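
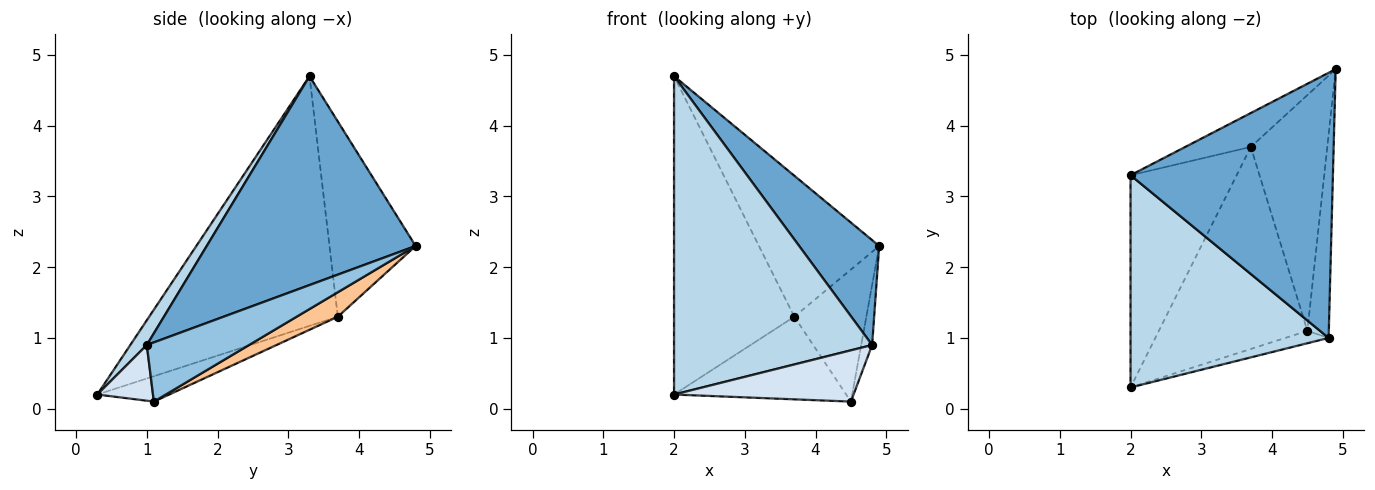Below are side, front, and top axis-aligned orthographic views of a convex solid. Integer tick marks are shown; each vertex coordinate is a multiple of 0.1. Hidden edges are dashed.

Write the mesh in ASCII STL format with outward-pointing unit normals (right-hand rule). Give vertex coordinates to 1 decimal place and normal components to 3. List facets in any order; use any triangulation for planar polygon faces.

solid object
 facet normal 0.692 -0.265 0.671
  outer loop
   vertex 4.8 1.0 0.9
   vertex 4.9 4.8 2.3
   vertex 2.0 3.3 4.7
  endloop
 endfacet
 facet normal 0.936 0.100 -0.338
  outer loop
   vertex 4.8 1.0 0.9
   vertex 4.5 1.1 0.1
   vertex 4.9 4.8 2.3
  endloop
 endfacet
 facet normal 0.069 -0.830 0.553
  outer loop
   vertex 4.8 1.0 0.9
   vertex 2.0 3.3 4.7
   vertex 2.0 0.3 0.2
  endloop
 endfacet
 facet normal 0.289 -0.931 -0.225
  outer loop
   vertex 4.8 1.0 0.9
   vertex 2.0 0.3 0.2
   vertex 4.5 1.1 0.1
  endloop
 endfacet
 facet normal -0.571 0.798 -0.192
  outer loop
   vertex 3.7 3.7 1.3
   vertex 2.0 3.3 4.7
   vertex 4.9 4.8 2.3
  endloop
 endfacet
 facet normal -0.794 0.506 -0.337
  outer loop
   vertex 3.7 3.7 1.3
   vertex 2.0 0.3 0.2
   vertex 2.0 3.3 4.7
  endloop
 endfacet
 facet normal 0.269 0.471 -0.840
  outer loop
   vertex 3.7 3.7 1.3
   vertex 4.9 4.8 2.3
   vertex 4.5 1.1 0.1
  endloop
 endfacet
 facet normal -0.156 0.374 -0.914
  outer loop
   vertex 3.7 3.7 1.3
   vertex 4.5 1.1 0.1
   vertex 2.0 0.3 0.2
  endloop
 endfacet
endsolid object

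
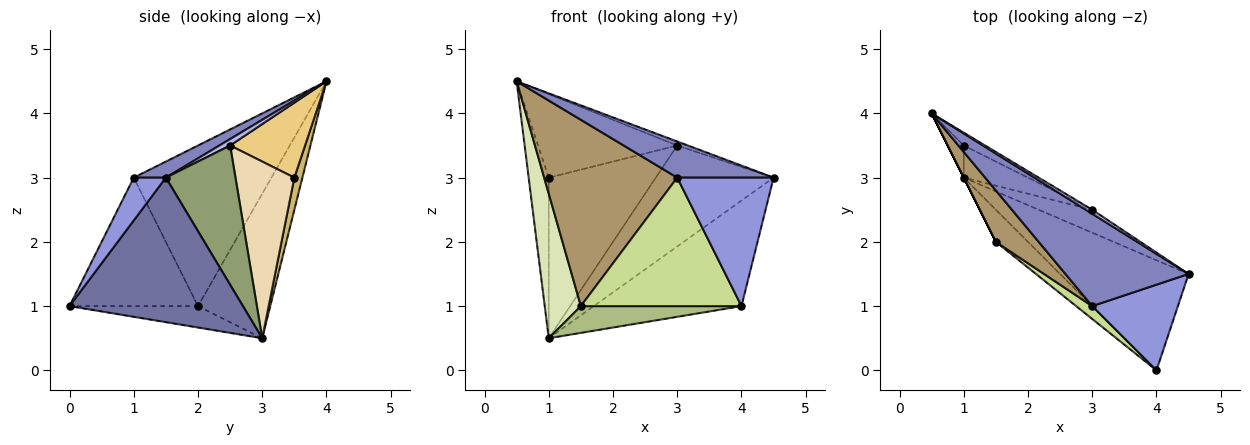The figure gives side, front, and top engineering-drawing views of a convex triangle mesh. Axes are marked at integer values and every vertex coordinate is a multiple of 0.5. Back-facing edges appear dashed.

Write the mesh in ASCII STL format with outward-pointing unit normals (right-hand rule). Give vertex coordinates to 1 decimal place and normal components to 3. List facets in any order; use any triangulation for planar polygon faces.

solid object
 facet normal 0.630 0.537 -0.560
  outer loop
   vertex 1.0 3.0 0.5
   vertex 4.5 1.5 3.0
   vertex 4.0 0.0 1.0
  endloop
 endfacet
 facet normal 0.121 -0.362 0.924
  outer loop
   vertex 3.0 1.0 3.0
   vertex 4.5 1.5 3.0
   vertex 0.5 4.0 4.5
  endloop
 endfacet
 facet normal 0.267 -0.802 0.535
  outer loop
   vertex 3.0 1.0 3.0
   vertex 4.0 0.0 1.0
   vertex 4.5 1.5 3.0
  endloop
 endfacet
 facet normal 0.577 0.577 0.577
  outer loop
   vertex 3.0 2.5 3.5
   vertex 0.5 4.0 4.5
   vertex 4.5 1.5 3.0
  endloop
 endfacet
 facet normal 0.499 0.845 -0.192
  outer loop
   vertex 3.0 2.5 3.5
   vertex 4.5 1.5 3.0
   vertex 1.0 3.0 0.5
  endloop
 endfacet
 facet normal -0.456 -0.570 -0.684
  outer loop
   vertex 1.5 2.0 1.0
   vertex 1.0 3.0 0.5
   vertex 4.0 0.0 1.0
  endloop
 endfacet
 facet normal -0.623 -0.778 0.078
  outer loop
   vertex 1.5 2.0 1.0
   vertex 4.0 0.0 1.0
   vertex 3.0 1.0 3.0
  endloop
 endfacet
 facet normal -0.894 -0.447 0.000
  outer loop
   vertex 1.5 2.0 1.0
   vertex 0.5 4.0 4.5
   vertex 1.0 3.0 0.5
  endloop
 endfacet
 facet normal -0.706 -0.683 0.188
  outer loop
   vertex 1.5 2.0 1.0
   vertex 3.0 1.0 3.0
   vertex 0.5 4.0 4.5
  endloop
 endfacet
 facet normal 0.365 0.913 -0.183
  outer loop
   vertex 1.0 3.5 3.0
   vertex 1.0 3.0 0.5
   vertex 0.5 4.0 4.5
  endloop
 endfacet
 facet normal 0.470 0.873 -0.134
  outer loop
   vertex 1.0 3.5 3.0
   vertex 0.5 4.0 4.5
   vertex 3.0 2.5 3.5
  endloop
 endfacet
 facet normal 0.475 0.863 -0.173
  outer loop
   vertex 1.0 3.5 3.0
   vertex 3.0 2.5 3.5
   vertex 1.0 3.0 0.5
  endloop
 endfacet
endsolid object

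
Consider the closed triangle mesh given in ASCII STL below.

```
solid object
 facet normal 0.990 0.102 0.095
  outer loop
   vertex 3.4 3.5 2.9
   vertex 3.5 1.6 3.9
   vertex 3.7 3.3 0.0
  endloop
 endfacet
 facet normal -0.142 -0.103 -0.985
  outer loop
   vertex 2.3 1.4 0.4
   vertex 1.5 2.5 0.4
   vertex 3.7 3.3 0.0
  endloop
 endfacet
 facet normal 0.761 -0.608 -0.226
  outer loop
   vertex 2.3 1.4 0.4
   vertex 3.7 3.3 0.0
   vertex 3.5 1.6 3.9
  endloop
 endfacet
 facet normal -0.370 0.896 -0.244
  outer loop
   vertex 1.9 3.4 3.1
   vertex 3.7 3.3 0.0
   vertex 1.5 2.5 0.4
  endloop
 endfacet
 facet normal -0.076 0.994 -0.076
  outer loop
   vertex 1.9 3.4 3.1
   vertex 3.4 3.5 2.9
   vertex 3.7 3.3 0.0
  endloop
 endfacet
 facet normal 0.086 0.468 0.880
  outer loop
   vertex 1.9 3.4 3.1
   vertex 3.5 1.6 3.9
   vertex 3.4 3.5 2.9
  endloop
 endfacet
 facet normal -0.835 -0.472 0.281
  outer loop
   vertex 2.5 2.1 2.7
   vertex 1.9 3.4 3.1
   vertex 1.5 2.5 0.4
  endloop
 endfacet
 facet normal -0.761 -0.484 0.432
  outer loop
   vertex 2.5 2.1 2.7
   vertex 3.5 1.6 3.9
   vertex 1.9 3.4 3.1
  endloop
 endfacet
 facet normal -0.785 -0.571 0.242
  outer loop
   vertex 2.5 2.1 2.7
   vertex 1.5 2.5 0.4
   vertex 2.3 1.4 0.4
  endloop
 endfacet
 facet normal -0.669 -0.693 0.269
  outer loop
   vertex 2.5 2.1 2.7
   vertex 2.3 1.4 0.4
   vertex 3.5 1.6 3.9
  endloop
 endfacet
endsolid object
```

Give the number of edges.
15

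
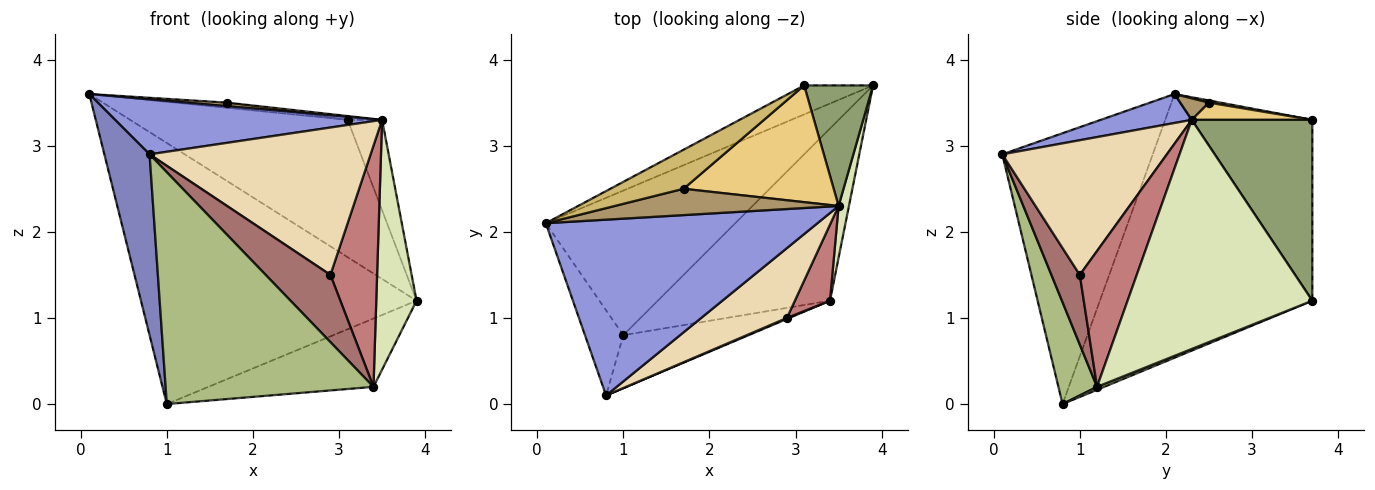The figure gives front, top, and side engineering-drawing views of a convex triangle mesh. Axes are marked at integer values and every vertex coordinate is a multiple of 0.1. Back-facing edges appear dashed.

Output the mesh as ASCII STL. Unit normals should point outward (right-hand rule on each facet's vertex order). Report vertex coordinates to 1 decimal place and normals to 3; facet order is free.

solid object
 facet normal -0.559 0.725 -0.402
  outer loop
   vertex 1.0 0.8 0.0
   vertex 0.1 2.1 3.6
   vertex 3.9 3.7 1.2
  endloop
 endfacet
 facet normal -0.949 -0.285 -0.134
  outer loop
   vertex 1.0 0.8 0.0
   vertex 0.8 0.1 2.9
   vertex 0.1 2.1 3.6
  endloop
 endfacet
 facet normal 0.101 -0.297 0.950
  outer loop
   vertex 3.5 2.3 3.3
   vertex 0.1 2.1 3.6
   vertex 0.8 0.1 2.9
  endloop
 endfacet
 facet normal -0.477 0.860 -0.182
  outer loop
   vertex 3.1 3.7 3.3
   vertex 3.9 3.7 1.2
   vertex 0.1 2.1 3.6
  endloop
 endfacet
 facet normal 0.903 0.258 0.344
  outer loop
   vertex 3.1 3.7 3.3
   vertex 3.5 2.3 3.3
   vertex 3.9 3.7 1.2
  endloop
 endfacet
 facet normal 0.178 -0.959 -0.219
  outer loop
   vertex 3.4 1.2 0.2
   vertex 0.8 0.1 2.9
   vertex 1.0 0.8 0.0
  endloop
 endfacet
 facet normal 0.016 0.369 -0.929
  outer loop
   vertex 3.4 1.2 0.2
   vertex 1.0 0.8 0.0
   vertex 3.9 3.7 1.2
  endloop
 endfacet
 facet normal 0.976 -0.213 0.044
  outer loop
   vertex 3.4 1.2 0.2
   vertex 3.9 3.7 1.2
   vertex 3.5 2.3 3.3
  endloop
 endfacet
 facet normal 0.095 -0.133 0.987
  outer loop
   vertex 1.7 2.5 3.5
   vertex 0.1 2.1 3.6
   vertex 3.5 2.3 3.3
  endloop
 endfacet
 facet normal 0.029 0.131 0.991
  outer loop
   vertex 1.7 2.5 3.5
   vertex 3.1 3.7 3.3
   vertex 0.1 2.1 3.6
  endloop
 endfacet
 facet normal 0.114 0.033 0.993
  outer loop
   vertex 1.7 2.5 3.5
   vertex 3.5 2.3 3.3
   vertex 3.1 3.7 3.3
  endloop
 endfacet
 facet normal 0.558 -0.750 0.355
  outer loop
   vertex 2.9 1.0 1.5
   vertex 3.5 2.3 3.3
   vertex 0.8 0.1 2.9
  endloop
 endfacet
 facet normal 0.401 -0.916 0.014
  outer loop
   vertex 2.9 1.0 1.5
   vertex 0.8 0.1 2.9
   vertex 3.4 1.2 0.2
  endloop
 endfacet
 facet normal 0.758 -0.622 0.196
  outer loop
   vertex 2.9 1.0 1.5
   vertex 3.4 1.2 0.2
   vertex 3.5 2.3 3.3
  endloop
 endfacet
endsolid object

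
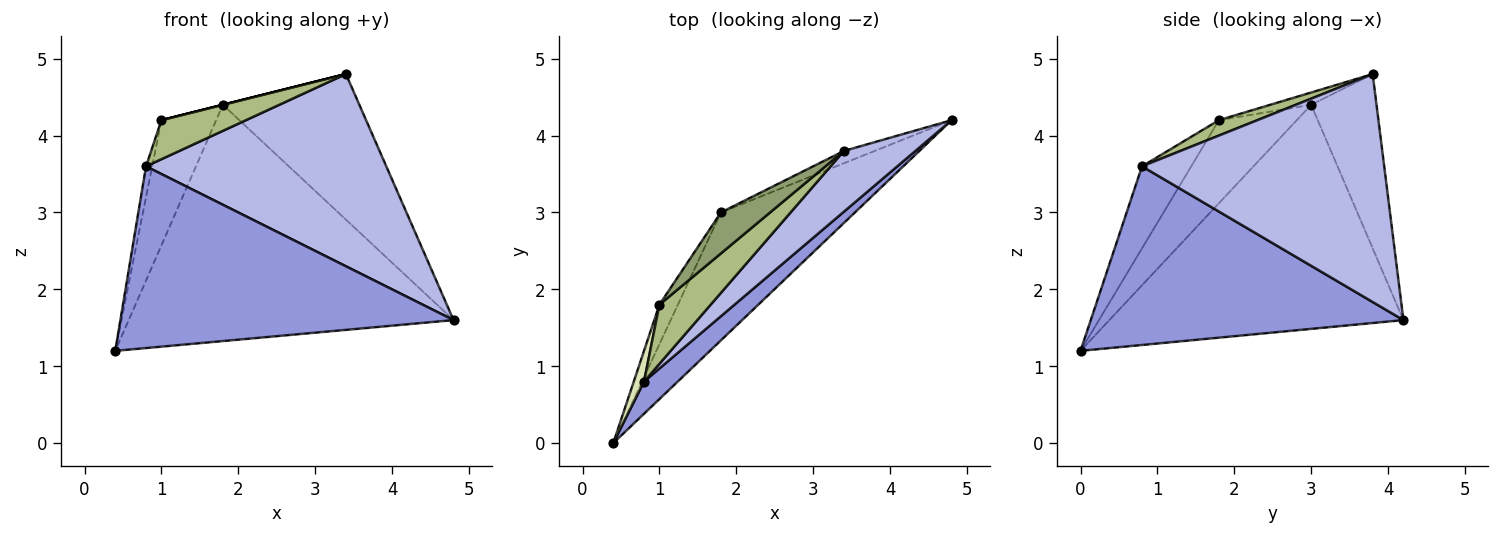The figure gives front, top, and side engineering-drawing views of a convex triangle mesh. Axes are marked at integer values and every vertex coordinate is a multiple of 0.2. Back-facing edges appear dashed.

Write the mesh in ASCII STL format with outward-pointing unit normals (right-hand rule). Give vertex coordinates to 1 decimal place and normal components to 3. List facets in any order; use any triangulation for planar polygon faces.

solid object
 facet normal -0.623 0.688 -0.372
  outer loop
   vertex 1.8 3.0 4.4
   vertex 4.8 4.2 1.6
   vertex 0.4 0.0 1.2
  endloop
 endfacet
 facet normal -0.431 0.899 -0.076
  outer loop
   vertex 1.8 3.0 4.4
   vertex 3.4 3.8 4.8
   vertex 4.8 4.2 1.6
  endloop
 endfacet
 facet normal 0.679 -0.723 0.128
  outer loop
   vertex 0.8 0.8 3.6
   vertex 0.4 0.0 1.2
   vertex 4.8 4.2 1.6
  endloop
 endfacet
 facet normal 0.693 -0.687 0.217
  outer loop
   vertex 0.8 0.8 3.6
   vertex 4.8 4.2 1.6
   vertex 3.4 3.8 4.8
  endloop
 endfacet
 facet normal -0.243 0.000 0.970
  outer loop
   vertex 1.0 1.8 4.2
   vertex 3.4 3.8 4.8
   vertex 1.8 3.0 4.4
  endloop
 endfacet
 facet normal 0.243 -0.534 0.810
  outer loop
   vertex 1.0 1.8 4.2
   vertex 0.8 0.8 3.6
   vertex 3.4 3.8 4.8
  endloop
 endfacet
 facet normal -0.805 0.566 -0.179
  outer loop
   vertex 1.0 1.8 4.2
   vertex 1.8 3.0 4.4
   vertex 0.4 0.0 1.2
  endloop
 endfacet
 facet normal -0.985 0.123 0.123
  outer loop
   vertex 1.0 1.8 4.2
   vertex 0.4 0.0 1.2
   vertex 0.8 0.8 3.6
  endloop
 endfacet
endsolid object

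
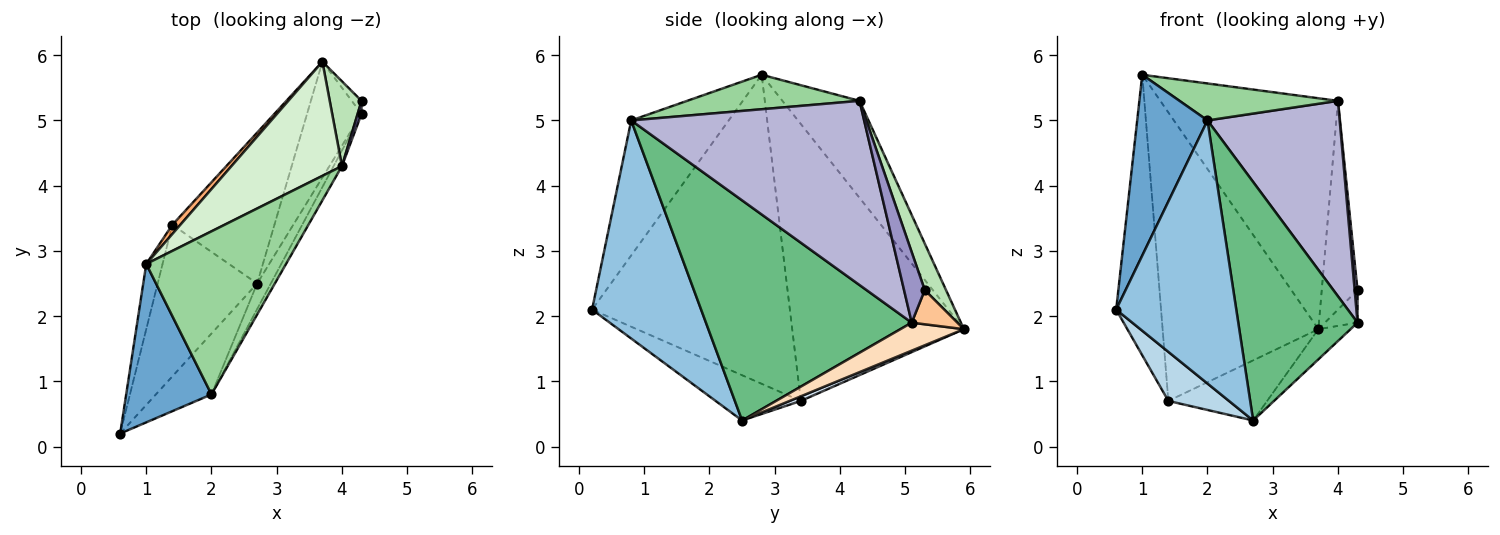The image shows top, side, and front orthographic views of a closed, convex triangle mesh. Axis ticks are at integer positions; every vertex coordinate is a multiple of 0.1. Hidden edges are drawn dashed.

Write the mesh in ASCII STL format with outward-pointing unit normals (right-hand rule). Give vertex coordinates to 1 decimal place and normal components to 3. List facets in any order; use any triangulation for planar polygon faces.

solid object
 facet normal -0.722 -0.521 0.456
  outer loop
   vertex 2.0 0.8 5.0
   vertex 1.0 2.8 5.7
   vertex 0.6 0.2 2.1
  endloop
 endfacet
 facet normal 0.663 -0.730 -0.169
  outer loop
   vertex 2.0 0.8 5.0
   vertex 0.6 0.2 2.1
   vertex 2.7 2.5 0.4
  endloop
 endfacet
 facet normal -0.397 -0.283 -0.873
  outer loop
   vertex 1.4 3.4 0.7
   vertex 2.7 2.5 0.4
   vertex 0.6 0.2 2.1
  endloop
 endfacet
 facet normal 0.042 0.370 -0.928
  outer loop
   vertex 1.4 3.4 0.7
   vertex 3.7 5.9 1.8
   vertex 2.7 2.5 0.4
  endloop
 endfacet
 facet normal -0.974 0.221 -0.051
  outer loop
   vertex 1.4 3.4 0.7
   vertex 0.6 0.2 2.1
   vertex 1.0 2.8 5.7
  endloop
 endfacet
 facet normal -0.740 0.672 0.021
  outer loop
   vertex 1.4 3.4 0.7
   vertex 1.0 2.8 5.7
   vertex 3.7 5.9 1.8
  endloop
 endfacet
 facet normal 0.793 0.566 -0.226
  outer loop
   vertex 4.3 5.1 1.9
   vertex 3.7 5.9 1.8
   vertex 4.3 5.3 2.4
  endloop
 endfacet
 facet normal 0.445 0.226 -0.866
  outer loop
   vertex 4.3 5.1 1.9
   vertex 2.7 2.5 0.4
   vertex 3.7 5.9 1.8
  endloop
 endfacet
 facet normal 0.864 -0.501 -0.054
  outer loop
   vertex 4.3 5.1 1.9
   vertex 2.0 0.8 5.0
   vertex 2.7 2.5 0.4
  endloop
 endfacet
 facet normal 0.234 -0.215 0.948
  outer loop
   vertex 4.0 4.3 5.3
   vertex 1.0 2.8 5.7
   vertex 2.0 0.8 5.0
  endloop
 endfacet
 facet normal 0.482 0.812 0.330
  outer loop
   vertex 4.0 4.3 5.3
   vertex 4.3 5.3 2.4
   vertex 3.7 5.9 1.8
  endloop
 endfacet
 facet normal -0.363 0.835 0.413
  outer loop
   vertex 4.0 4.3 5.3
   vertex 3.7 5.9 1.8
   vertex 1.0 2.8 5.7
  endloop
 endfacet
 facet normal 0.989 -0.137 0.055
  outer loop
   vertex 4.0 4.3 5.3
   vertex 4.3 5.1 1.9
   vertex 4.3 5.3 2.4
  endloop
 endfacet
 facet normal 0.869 -0.493 -0.039
  outer loop
   vertex 4.0 4.3 5.3
   vertex 2.0 0.8 5.0
   vertex 4.3 5.1 1.9
  endloop
 endfacet
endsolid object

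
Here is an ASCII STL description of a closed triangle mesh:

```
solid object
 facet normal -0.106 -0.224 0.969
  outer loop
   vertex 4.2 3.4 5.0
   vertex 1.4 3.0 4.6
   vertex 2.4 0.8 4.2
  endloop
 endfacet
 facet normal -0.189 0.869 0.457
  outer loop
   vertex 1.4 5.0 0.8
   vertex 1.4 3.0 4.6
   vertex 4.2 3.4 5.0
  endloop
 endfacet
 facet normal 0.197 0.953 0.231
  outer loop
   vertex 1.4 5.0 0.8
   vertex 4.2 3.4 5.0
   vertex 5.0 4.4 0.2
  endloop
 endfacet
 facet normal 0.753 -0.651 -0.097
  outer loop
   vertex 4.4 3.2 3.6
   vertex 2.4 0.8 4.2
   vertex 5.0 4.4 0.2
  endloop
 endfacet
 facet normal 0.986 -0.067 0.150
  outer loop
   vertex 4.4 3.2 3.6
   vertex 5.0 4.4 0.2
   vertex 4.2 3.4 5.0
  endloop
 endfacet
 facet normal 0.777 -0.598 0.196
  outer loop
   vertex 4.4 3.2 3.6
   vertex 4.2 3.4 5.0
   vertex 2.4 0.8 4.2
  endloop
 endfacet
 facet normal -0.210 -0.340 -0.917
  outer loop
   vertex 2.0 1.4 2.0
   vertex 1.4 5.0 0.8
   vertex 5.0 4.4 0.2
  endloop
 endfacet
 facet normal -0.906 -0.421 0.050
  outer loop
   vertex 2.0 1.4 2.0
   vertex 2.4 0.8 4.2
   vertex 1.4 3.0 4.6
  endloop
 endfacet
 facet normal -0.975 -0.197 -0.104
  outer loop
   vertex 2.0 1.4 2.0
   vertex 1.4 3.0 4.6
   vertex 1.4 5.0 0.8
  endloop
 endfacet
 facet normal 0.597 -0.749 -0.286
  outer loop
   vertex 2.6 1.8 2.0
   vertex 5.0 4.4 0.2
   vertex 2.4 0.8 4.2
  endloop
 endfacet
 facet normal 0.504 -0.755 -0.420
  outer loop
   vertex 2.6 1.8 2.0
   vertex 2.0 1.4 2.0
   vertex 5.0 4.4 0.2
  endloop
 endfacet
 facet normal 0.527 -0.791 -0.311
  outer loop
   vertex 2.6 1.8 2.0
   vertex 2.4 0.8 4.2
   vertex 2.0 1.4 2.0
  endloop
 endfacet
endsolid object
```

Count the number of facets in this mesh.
12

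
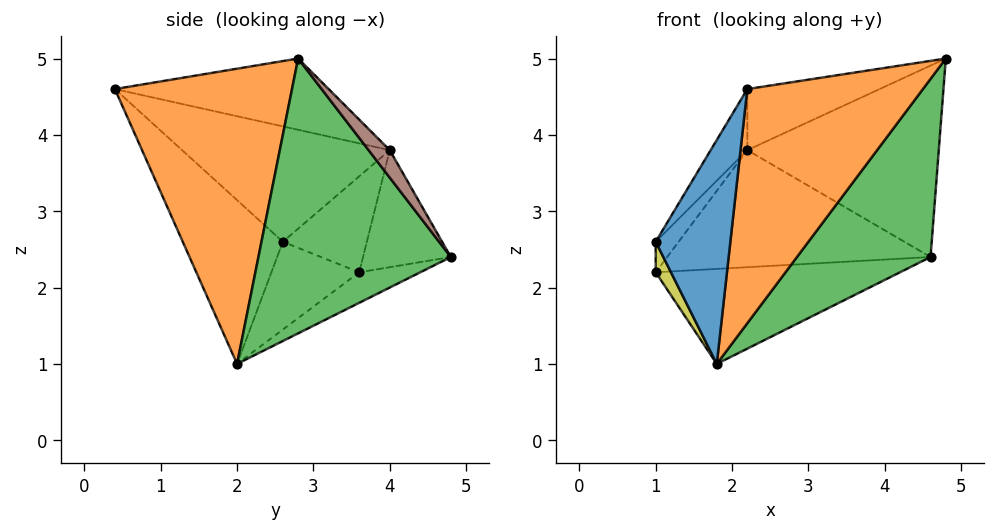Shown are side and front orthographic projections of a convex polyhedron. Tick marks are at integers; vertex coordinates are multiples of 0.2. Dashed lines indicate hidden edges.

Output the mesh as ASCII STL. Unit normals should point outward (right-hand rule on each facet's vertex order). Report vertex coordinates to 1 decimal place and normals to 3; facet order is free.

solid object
 facet normal -0.789 -0.589 -0.174
  outer loop
   vertex 1.8 2.0 1.0
   vertex 2.2 0.4 4.6
   vertex 1.0 2.6 2.6
  endloop
 endfacet
 facet normal 0.661 -0.656 -0.365
  outer loop
   vertex 1.8 2.0 1.0
   vertex 4.8 2.8 5.0
   vertex 2.2 0.4 4.6
  endloop
 endfacet
 facet normal 0.734 -0.510 -0.449
  outer loop
   vertex 4.6 4.8 2.4
   vertex 4.8 2.8 5.0
   vertex 1.8 2.0 1.0
  endloop
 endfacet
 facet normal -0.776 0.137 0.616
  outer loop
   vertex 2.2 4.0 3.8
   vertex 1.0 2.6 2.6
   vertex 2.2 0.4 4.6
  endloop
 endfacet
 facet normal -0.331 0.205 0.921
  outer loop
   vertex 2.2 4.0 3.8
   vertex 2.2 0.4 4.6
   vertex 4.8 2.8 5.0
  endloop
 endfacet
 facet normal 0.088 0.793 0.603
  outer loop
   vertex 2.2 4.0 3.8
   vertex 4.8 2.8 5.0
   vertex 4.6 4.8 2.4
  endloop
 endfacet
 facet normal -0.806 0.220 0.550
  outer loop
   vertex 1.0 3.6 2.2
   vertex 1.0 2.6 2.6
   vertex 2.2 4.0 3.8
  endloop
 endfacet
 facet normal -0.316 0.949 0.000
  outer loop
   vertex 1.0 3.6 2.2
   vertex 2.2 4.0 3.8
   vertex 4.6 4.8 2.4
  endloop
 endfacet
 facet normal -0.906 -0.157 -0.394
  outer loop
   vertex 1.0 3.6 2.2
   vertex 1.8 2.0 1.0
   vertex 1.0 2.6 2.6
  endloop
 endfacet
 facet normal -0.137 0.549 -0.824
  outer loop
   vertex 1.0 3.6 2.2
   vertex 4.6 4.8 2.4
   vertex 1.8 2.0 1.0
  endloop
 endfacet
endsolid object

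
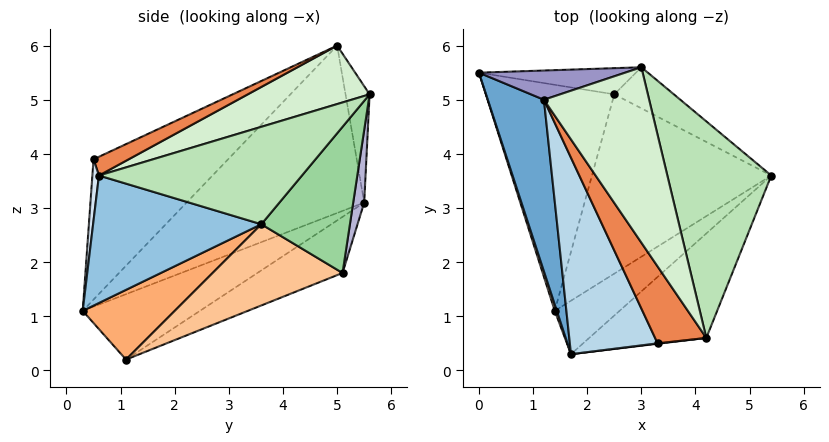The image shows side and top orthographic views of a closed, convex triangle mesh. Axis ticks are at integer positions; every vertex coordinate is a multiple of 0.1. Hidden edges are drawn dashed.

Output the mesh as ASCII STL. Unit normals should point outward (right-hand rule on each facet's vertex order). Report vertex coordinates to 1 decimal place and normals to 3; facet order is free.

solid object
 facet normal -0.870 -0.397 0.292
  outer loop
   vertex 1.2 5.0 6.0
   vertex 0.0 5.5 3.1
   vertex 1.7 0.3 1.1
  endloop
 endfacet
 facet normal 0.659 -0.445 -0.606
  outer loop
   vertex 4.2 0.6 3.6
   vertex 1.7 0.3 1.1
   vertex 5.4 3.6 2.7
  endloop
 endfacet
 facet normal -0.713 -0.541 0.446
  outer loop
   vertex 3.3 0.5 3.9
   vertex 1.2 5.0 6.0
   vertex 1.7 0.3 1.1
  endloop
 endfacet
 facet normal 0.113 -0.994 0.007
  outer loop
   vertex 3.3 0.5 3.9
   vertex 1.7 0.3 1.1
   vertex 4.2 0.6 3.6
  endloop
 endfacet
 facet normal 0.331 -0.268 0.905
  outer loop
   vertex 3.3 0.5 3.9
   vertex 4.2 0.6 3.6
   vertex 1.2 5.0 6.0
  endloop
 endfacet
 facet normal 0.657 -0.441 -0.611
  outer loop
   vertex 1.4 1.1 0.2
   vertex 5.4 3.6 2.7
   vertex 1.7 0.3 1.1
  endloop
 endfacet
 facet normal 0.400 0.243 -0.884
  outer loop
   vertex 1.4 1.1 0.2
   vertex 2.5 5.1 1.8
   vertex 5.4 3.6 2.7
  endloop
 endfacet
 facet normal -0.947 -0.321 0.030
  outer loop
   vertex 1.4 1.1 0.2
   vertex 1.7 0.3 1.1
   vertex 0.0 5.5 3.1
  endloop
 endfacet
 facet normal -0.361 0.430 -0.827
  outer loop
   vertex 1.4 1.1 0.2
   vertex 0.0 5.5 3.1
   vertex 2.5 5.1 1.8
  endloop
 endfacet
 facet normal 0.499 0.843 -0.203
  outer loop
   vertex 3.0 5.6 5.1
   vertex 5.4 3.6 2.7
   vertex 2.5 5.1 1.8
  endloop
 endfacet
 facet normal 0.683 -0.055 0.728
  outer loop
   vertex 3.0 5.6 5.1
   vertex 4.2 0.6 3.6
   vertex 5.4 3.6 2.7
  endloop
 endfacet
 facet normal 0.481 -0.144 0.865
  outer loop
   vertex 3.0 5.6 5.1
   vertex 1.2 5.0 6.0
   vertex 4.2 0.6 3.6
  endloop
 endfacet
 facet normal -0.195 0.950 0.244
  outer loop
   vertex 3.0 5.6 5.1
   vertex 0.0 5.5 3.1
   vertex 1.2 5.0 6.0
  endloop
 endfacet
 facet normal 0.074 0.984 -0.160
  outer loop
   vertex 3.0 5.6 5.1
   vertex 2.5 5.1 1.8
   vertex 0.0 5.5 3.1
  endloop
 endfacet
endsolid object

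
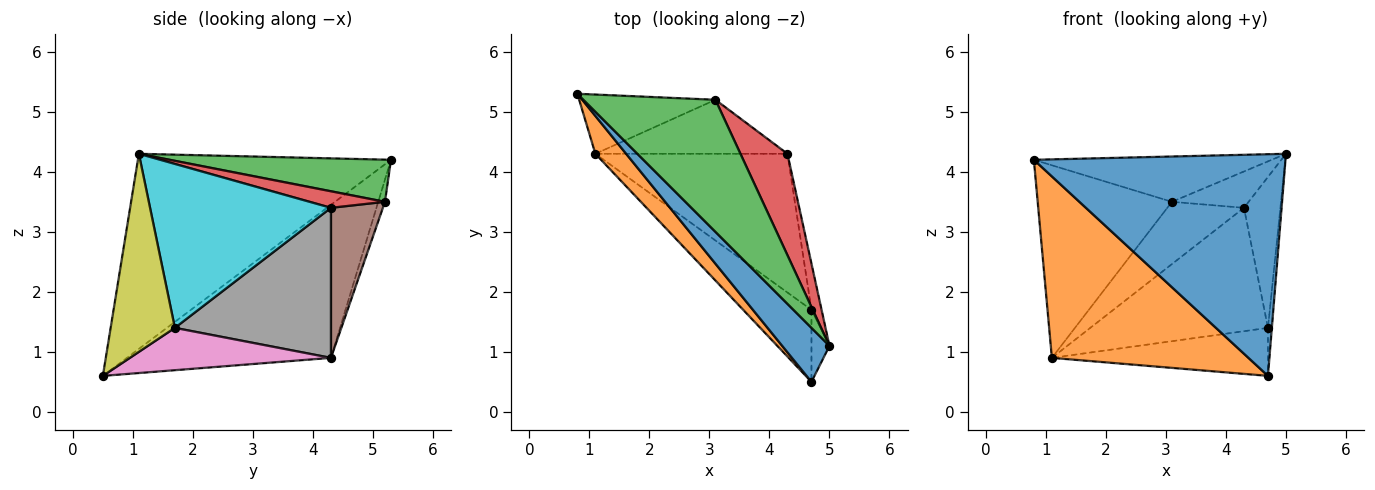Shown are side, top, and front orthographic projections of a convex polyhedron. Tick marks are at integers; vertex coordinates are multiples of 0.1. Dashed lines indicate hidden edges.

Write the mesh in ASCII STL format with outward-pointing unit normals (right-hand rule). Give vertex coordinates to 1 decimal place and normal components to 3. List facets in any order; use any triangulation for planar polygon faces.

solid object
 facet normal -0.699 -0.695 0.169
  outer loop
   vertex 4.7 0.5 0.6
   vertex 5.0 1.1 4.3
   vertex 0.8 5.3 4.2
  endloop
 endfacet
 facet normal -0.713 -0.687 0.143
  outer loop
   vertex 1.1 4.3 0.9
   vertex 4.7 0.5 0.6
   vertex 0.8 5.3 4.2
  endloop
 endfacet
 facet normal 0.289 0.311 0.905
  outer loop
   vertex 3.1 5.2 3.5
   vertex 0.8 5.3 4.2
   vertex 5.0 1.1 4.3
  endloop
 endfacet
 facet normal 0.315 0.320 0.894
  outer loop
   vertex 3.1 5.2 3.5
   vertex 5.0 1.1 4.3
   vertex 4.3 4.3 3.4
  endloop
 endfacet
 facet normal -0.048 0.955 -0.294
  outer loop
   vertex 3.1 5.2 3.5
   vertex 1.1 4.3 0.9
   vertex 0.8 5.3 4.2
  endloop
 endfacet
 facet normal 0.456 0.672 -0.583
  outer loop
   vertex 3.1 5.2 3.5
   vertex 4.3 4.3 3.4
   vertex 1.1 4.3 0.9
  endloop
 endfacet
 facet normal 0.459 0.493 -0.739
  outer loop
   vertex 4.7 1.7 1.4
   vertex 4.7 0.5 0.6
   vertex 1.1 4.3 0.9
  endloop
 endfacet
 facet normal 0.504 0.574 -0.645
  outer loop
   vertex 4.7 1.7 1.4
   vertex 1.1 4.3 0.9
   vertex 4.3 4.3 3.4
  endloop
 endfacet
 facet normal 0.994 0.060 -0.090
  outer loop
   vertex 4.7 1.7 1.4
   vertex 5.0 1.1 4.3
   vertex 4.7 0.5 0.6
  endloop
 endfacet
 facet normal 0.979 0.197 -0.060
  outer loop
   vertex 4.7 1.7 1.4
   vertex 4.3 4.3 3.4
   vertex 5.0 1.1 4.3
  endloop
 endfacet
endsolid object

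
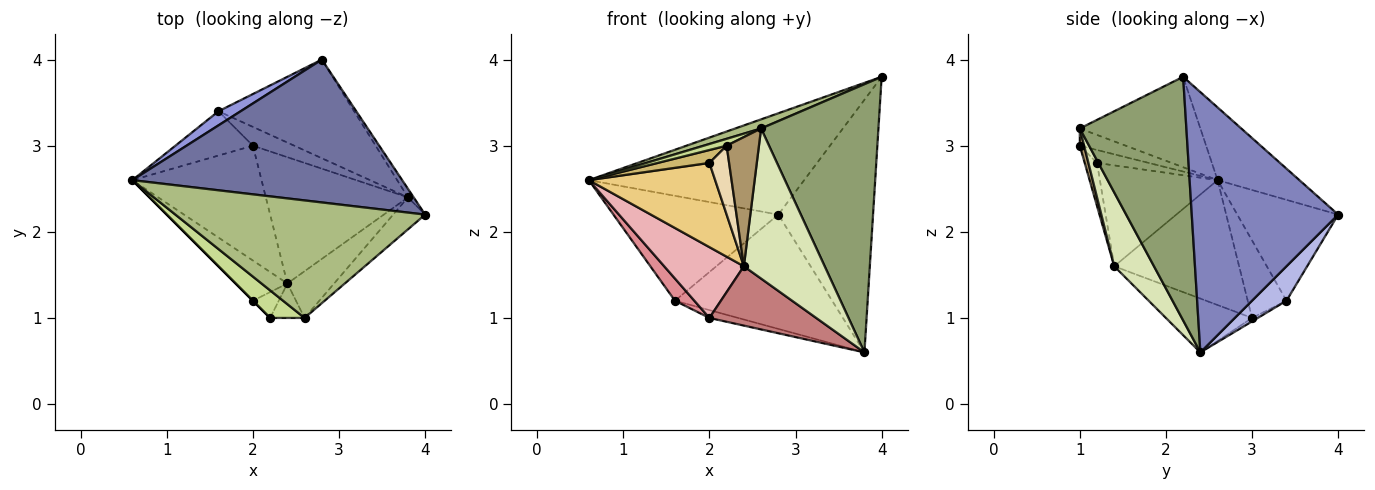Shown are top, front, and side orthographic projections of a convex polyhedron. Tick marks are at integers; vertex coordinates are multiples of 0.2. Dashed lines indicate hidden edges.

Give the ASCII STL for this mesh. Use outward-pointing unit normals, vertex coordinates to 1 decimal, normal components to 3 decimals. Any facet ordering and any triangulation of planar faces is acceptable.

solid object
 facet normal -0.215 0.565 0.797
  outer loop
   vertex 2.8 4.0 2.2
   vertex 0.6 2.6 2.6
   vertex 4.0 2.2 3.8
  endloop
 endfacet
 facet normal 0.839 0.543 -0.019
  outer loop
   vertex 3.8 2.4 0.6
   vertex 2.8 4.0 2.2
   vertex 4.0 2.2 3.8
  endloop
 endfacet
 facet normal -0.519 0.847 0.114
  outer loop
   vertex 1.6 3.4 1.2
   vertex 0.6 2.6 2.6
   vertex 2.8 4.0 2.2
  endloop
 endfacet
 facet normal 0.164 0.747 -0.645
  outer loop
   vertex 1.6 3.4 1.2
   vertex 2.8 4.0 2.2
   vertex 3.8 2.4 0.6
  endloop
 endfacet
 facet normal 0.670 -0.737 -0.088
  outer loop
   vertex 2.6 1.0 3.2
   vertex 3.8 2.4 0.6
   vertex 4.0 2.2 3.8
  endloop
 endfacet
 facet normal -0.340 -0.073 0.938
  outer loop
   vertex 2.6 1.0 3.2
   vertex 4.0 2.2 3.8
   vertex 0.6 2.6 2.6
  endloop
 endfacet
 facet normal -0.436 -0.218 0.873
  outer loop
   vertex 2.6 1.0 3.2
   vertex 0.6 2.6 2.6
   vertex 2.2 1.0 3.0
  endloop
 endfacet
 facet normal 0.425 -0.864 -0.269
  outer loop
   vertex 2.6 1.0 3.2
   vertex 2.4 1.4 1.6
   vertex 3.8 2.4 0.6
  endloop
 endfacet
 facet normal 0.128 -0.958 -0.256
  outer loop
   vertex 2.6 1.0 3.2
   vertex 2.2 1.0 3.0
   vertex 2.4 1.4 1.6
  endloop
 endfacet
 facet normal -0.707 -0.707 0.000
  outer loop
   vertex 2.0 1.2 2.8
   vertex 2.2 1.0 3.0
   vertex 0.6 2.6 2.6
  endloop
 endfacet
 facet normal -0.644 -0.691 -0.330
  outer loop
   vertex 2.0 1.2 2.8
   vertex 0.6 2.6 2.6
   vertex 2.4 1.4 1.6
  endloop
 endfacet
 facet normal -0.505 -0.808 -0.303
  outer loop
   vertex 2.0 1.2 2.8
   vertex 2.4 1.4 1.6
   vertex 2.2 1.0 3.0
  endloop
 endfacet
 facet normal -0.077 0.383 -0.920
  outer loop
   vertex 2.0 3.0 1.0
   vertex 1.6 3.4 1.2
   vertex 3.8 2.4 0.6
  endloop
 endfacet
 facet normal -0.324 -0.402 -0.856
  outer loop
   vertex 2.0 3.0 1.0
   vertex 3.8 2.4 0.6
   vertex 2.4 1.4 1.6
  endloop
 endfacet
 facet normal -0.667 -0.333 -0.667
  outer loop
   vertex 2.0 3.0 1.0
   vertex 0.6 2.6 2.6
   vertex 1.6 3.4 1.2
  endloop
 endfacet
 facet normal -0.635 -0.405 -0.657
  outer loop
   vertex 2.0 3.0 1.0
   vertex 2.4 1.4 1.6
   vertex 0.6 2.6 2.6
  endloop
 endfacet
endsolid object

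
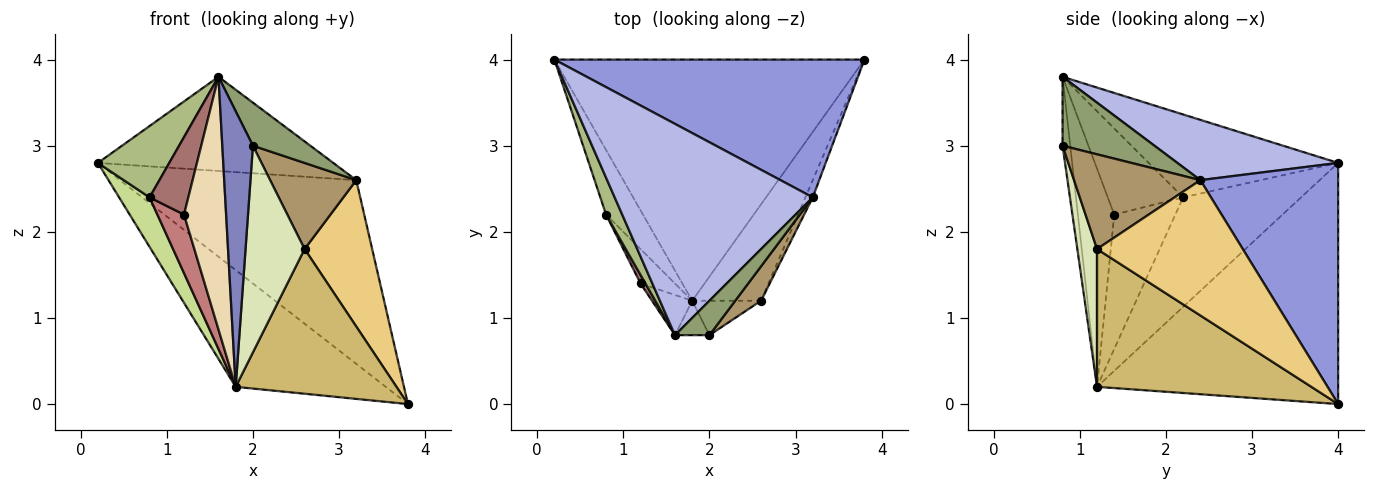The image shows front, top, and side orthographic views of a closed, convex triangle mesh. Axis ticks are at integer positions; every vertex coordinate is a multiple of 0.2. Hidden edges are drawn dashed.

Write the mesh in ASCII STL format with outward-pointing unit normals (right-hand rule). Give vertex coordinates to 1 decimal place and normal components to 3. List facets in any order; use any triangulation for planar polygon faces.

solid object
 facet normal -0.573 0.357 -0.737
  outer loop
   vertex 1.8 1.2 0.2
   vertex 0.2 4.0 2.8
   vertex 3.8 4.0 0.0
  endloop
 endfacet
 facet normal -0.241 -0.963 -0.120
  outer loop
   vertex 1.8 1.2 0.2
   vertex 2.0 0.8 3.0
   vertex 1.6 0.8 3.8
  endloop
 endfacet
 facet normal 0.423 0.725 0.544
  outer loop
   vertex 3.2 2.4 2.6
   vertex 3.8 4.0 0.0
   vertex 0.2 4.0 2.8
  endloop
 endfacet
 facet normal 0.268 0.392 0.880
  outer loop
   vertex 3.2 2.4 2.6
   vertex 0.2 4.0 2.8
   vertex 1.6 0.8 3.8
  endloop
 endfacet
 facet normal 0.781 -0.488 0.390
  outer loop
   vertex 3.2 2.4 2.6
   vertex 1.6 0.8 3.8
   vertex 2.0 0.8 3.0
  endloop
 endfacet
 facet normal -0.921 -0.347 0.179
  outer loop
   vertex 0.8 2.2 2.4
   vertex 1.6 0.8 3.8
   vertex 0.2 4.0 2.8
  endloop
 endfacet
 facet normal -0.920 -0.238 -0.310
  outer loop
   vertex 0.8 2.2 2.4
   vertex 0.2 4.0 2.8
   vertex 1.8 1.2 0.2
  endloop
 endfacet
 facet normal 0.312 -0.937 -0.156
  outer loop
   vertex 2.6 1.2 1.8
   vertex 2.0 0.8 3.0
   vertex 1.8 1.2 0.2
  endloop
 endfacet
 facet normal 0.806 -0.550 0.220
  outer loop
   vertex 2.6 1.2 1.8
   vertex 3.2 2.4 2.6
   vertex 2.0 0.8 3.0
  endloop
 endfacet
 facet normal 0.743 -0.557 -0.371
  outer loop
   vertex 2.6 1.2 1.8
   vertex 1.8 1.2 0.2
   vertex 3.8 4.0 0.0
  endloop
 endfacet
 facet normal 0.906 -0.420 -0.049
  outer loop
   vertex 2.6 1.2 1.8
   vertex 3.8 4.0 0.0
   vertex 3.2 2.4 2.6
  endloop
 endfacet
 facet normal -0.649 -0.751 -0.120
  outer loop
   vertex 1.2 1.4 2.2
   vertex 1.8 1.2 0.2
   vertex 1.6 0.8 3.8
  endloop
 endfacet
 facet normal -0.888 -0.457 0.051
  outer loop
   vertex 1.2 1.4 2.2
   vertex 1.6 0.8 3.8
   vertex 0.8 2.2 2.4
  endloop
 endfacet
 facet normal -0.892 -0.389 -0.229
  outer loop
   vertex 1.2 1.4 2.2
   vertex 0.8 2.2 2.4
   vertex 1.8 1.2 0.2
  endloop
 endfacet
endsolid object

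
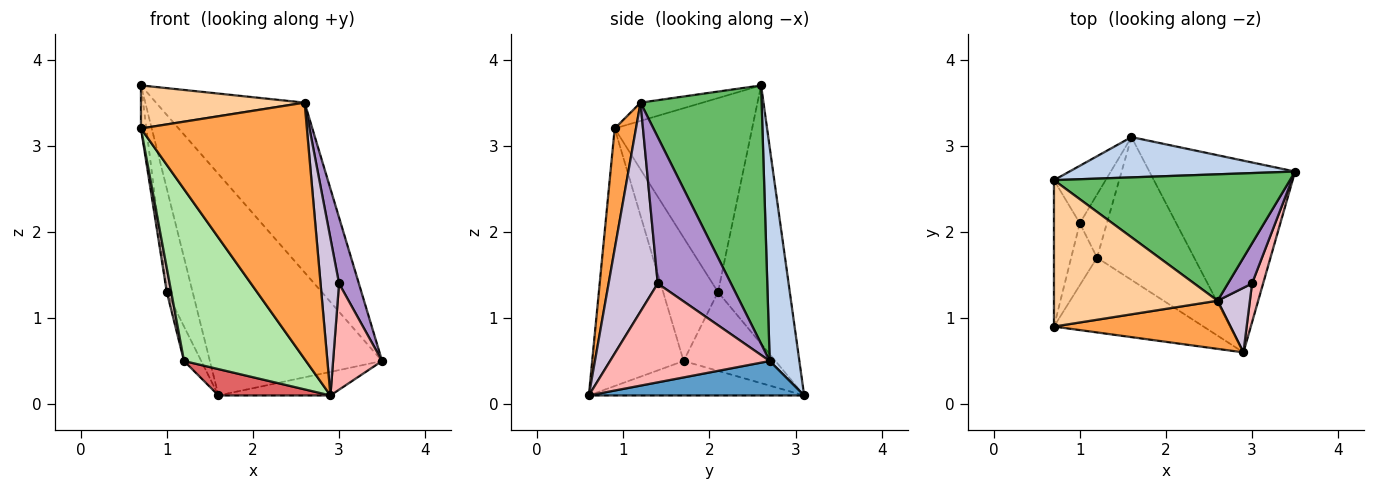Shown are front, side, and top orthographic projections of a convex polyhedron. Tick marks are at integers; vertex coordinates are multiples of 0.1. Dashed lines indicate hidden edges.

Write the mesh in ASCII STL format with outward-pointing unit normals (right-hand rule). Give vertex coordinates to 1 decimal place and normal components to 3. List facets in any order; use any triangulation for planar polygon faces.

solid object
 facet normal 0.228 0.119 -0.966
  outer loop
   vertex 1.6 3.1 0.1
   vertex 3.5 2.7 0.5
   vertex 2.9 0.6 0.1
  endloop
 endfacet
 facet normal 0.167 0.970 0.176
  outer loop
   vertex 0.7 2.6 3.7
   vertex 3.5 2.7 0.5
   vertex 1.6 3.1 0.1
  endloop
 endfacet
 facet normal 0.125 -0.975 0.183
  outer loop
   vertex 2.6 1.2 3.5
   vertex 0.7 0.9 3.2
   vertex 2.9 0.6 0.1
  endloop
 endfacet
 facet normal -0.106 -0.281 0.954
  outer loop
   vertex 2.6 1.2 3.5
   vertex 0.7 2.6 3.7
   vertex 0.7 0.9 3.2
  endloop
 endfacet
 facet normal 0.547 0.671 0.500
  outer loop
   vertex 2.6 1.2 3.5
   vertex 3.5 2.7 0.5
   vertex 0.7 2.6 3.7
  endloop
 endfacet
 facet normal -0.566 -0.756 -0.329
  outer loop
   vertex 1.2 1.7 0.5
   vertex 2.9 0.6 0.1
   vertex 0.7 0.9 3.2
  endloop
 endfacet
 facet normal -0.329 -0.171 -0.929
  outer loop
   vertex 1.2 1.7 0.5
   vertex 1.6 3.1 0.1
   vertex 2.9 0.6 0.1
  endloop
 endfacet
 facet normal 0.951 -0.292 0.106
  outer loop
   vertex 3.0 1.4 1.4
   vertex 2.9 0.6 0.1
   vertex 3.5 2.7 0.5
  endloop
 endfacet
 facet normal 0.953 -0.258 0.157
  outer loop
   vertex 3.0 1.4 1.4
   vertex 3.5 2.7 0.5
   vertex 2.6 1.2 3.5
  endloop
 endfacet
 facet normal 0.926 -0.349 0.143
  outer loop
   vertex 3.0 1.4 1.4
   vertex 2.6 1.2 3.5
   vertex 2.9 0.6 0.1
  endloop
 endfacet
 facet normal -0.991 0.039 -0.132
  outer loop
   vertex 1.0 2.1 1.3
   vertex 0.7 0.9 3.2
   vertex 0.7 2.6 3.7
  endloop
 endfacet
 facet normal -0.976 -0.079 -0.204
  outer loop
   vertex 1.0 2.1 1.3
   vertex 1.2 1.7 0.5
   vertex 0.7 0.9 3.2
  endloop
 endfacet
 facet normal -0.925 0.333 -0.185
  outer loop
   vertex 1.0 2.1 1.3
   vertex 0.7 2.6 3.7
   vertex 1.6 3.1 0.1
  endloop
 endfacet
 facet normal -0.931 0.175 -0.320
  outer loop
   vertex 1.0 2.1 1.3
   vertex 1.6 3.1 0.1
   vertex 1.2 1.7 0.5
  endloop
 endfacet
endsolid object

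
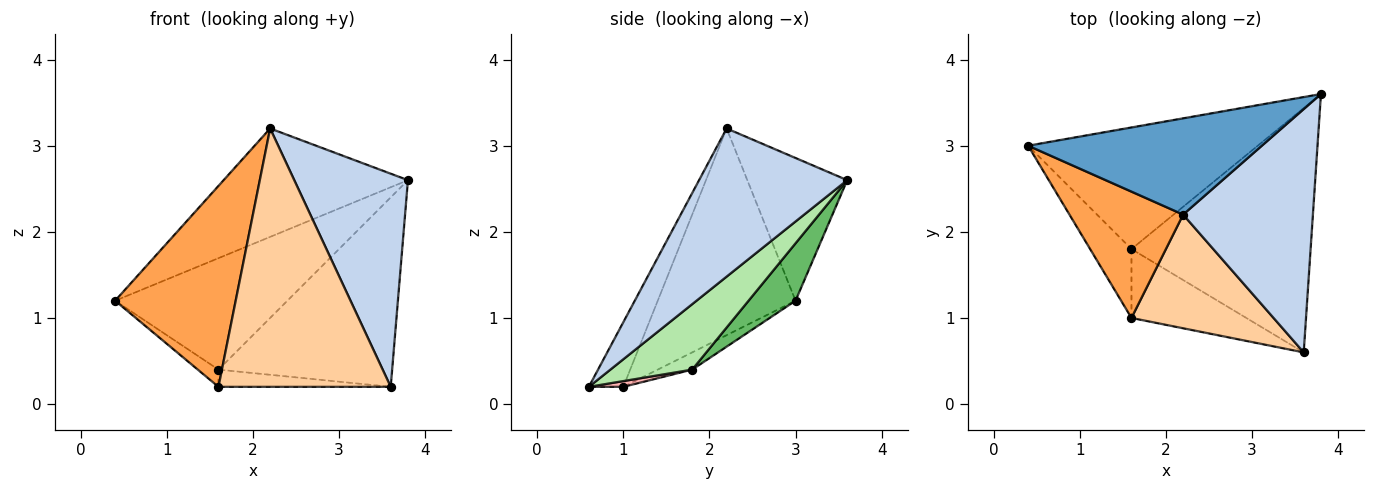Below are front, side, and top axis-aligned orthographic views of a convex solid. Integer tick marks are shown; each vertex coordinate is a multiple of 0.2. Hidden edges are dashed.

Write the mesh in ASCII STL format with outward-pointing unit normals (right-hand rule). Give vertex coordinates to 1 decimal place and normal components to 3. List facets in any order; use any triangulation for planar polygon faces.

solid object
 facet normal -0.376 0.693 0.615
  outer loop
   vertex 2.2 2.2 3.2
   vertex 3.8 3.6 2.6
   vertex 0.4 3.0 1.2
  endloop
 endfacet
 facet normal 0.651 -0.500 0.571
  outer loop
   vertex 2.2 2.2 3.2
   vertex 3.6 0.6 0.2
   vertex 3.8 3.6 2.6
  endloop
 endfacet
 facet normal -0.695 -0.608 0.382
  outer loop
   vertex 1.6 1.0 0.2
   vertex 2.2 2.2 3.2
   vertex 0.4 3.0 1.2
  endloop
 endfacet
 facet normal -0.180 -0.900 0.396
  outer loop
   vertex 1.6 1.0 0.2
   vertex 3.6 0.6 0.2
   vertex 2.2 2.2 3.2
  endloop
 endfacet
 facet normal 0.181 0.665 -0.725
  outer loop
   vertex 1.6 1.8 0.4
   vertex 0.4 3.0 1.2
   vertex 3.8 3.6 2.6
  endloop
 endfacet
 facet normal 0.277 0.589 -0.759
  outer loop
   vertex 1.6 1.8 0.4
   vertex 3.8 3.6 2.6
   vertex 3.6 0.6 0.2
  endloop
 endfacet
 facet normal -0.375 0.225 -0.899
  outer loop
   vertex 1.6 1.8 0.4
   vertex 1.6 1.0 0.2
   vertex 0.4 3.0 1.2
  endloop
 endfacet
 facet normal 0.048 0.242 -0.969
  outer loop
   vertex 1.6 1.8 0.4
   vertex 3.6 0.6 0.2
   vertex 1.6 1.0 0.2
  endloop
 endfacet
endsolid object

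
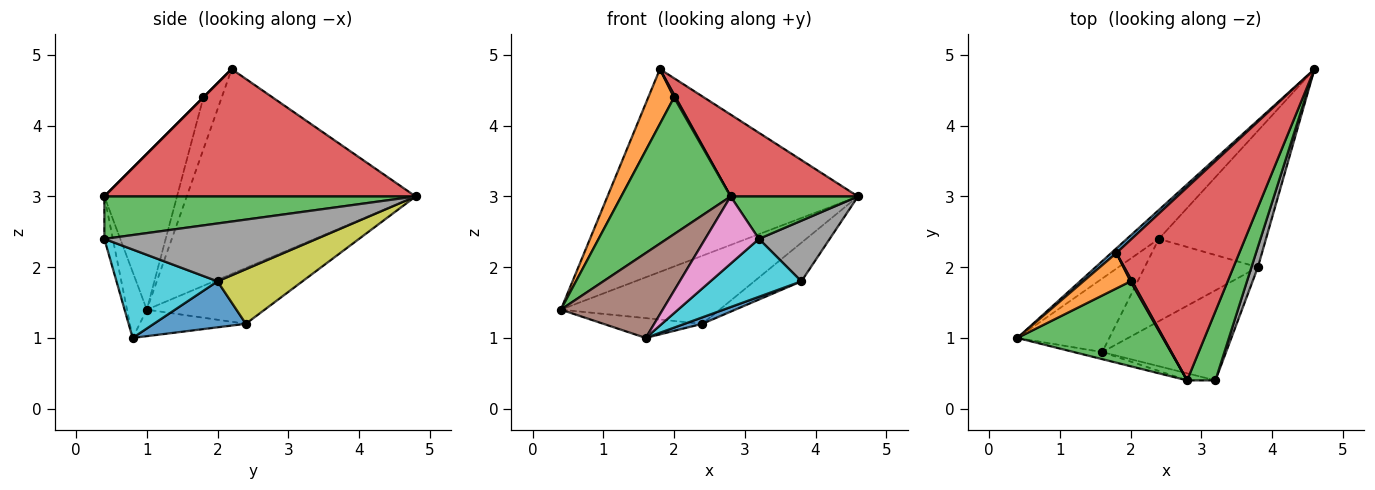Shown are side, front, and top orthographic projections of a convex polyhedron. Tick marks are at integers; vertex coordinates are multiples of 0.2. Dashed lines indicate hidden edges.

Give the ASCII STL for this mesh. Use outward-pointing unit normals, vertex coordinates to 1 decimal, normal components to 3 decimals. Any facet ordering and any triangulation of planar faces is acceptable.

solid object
 facet normal -0.674 0.738 0.017
  outer loop
   vertex 1.8 2.2 4.8
   vertex 4.6 4.8 3.0
   vertex 0.4 1.0 1.4
  endloop
 endfacet
 facet normal -0.564 0.760 -0.323
  outer loop
   vertex 2.4 2.4 1.2
   vertex 0.4 1.0 1.4
   vertex 4.6 4.8 3.0
  endloop
 endfacet
 facet normal 0.788 -0.322 0.525
  outer loop
   vertex 2.8 0.4 3.0
   vertex 3.2 0.4 2.4
   vertex 4.6 4.8 3.0
  endloop
 endfacet
 facet normal 0.690 -0.282 0.666
  outer loop
   vertex 2.8 0.4 3.0
   vertex 4.6 4.8 3.0
   vertex 1.8 2.2 4.8
  endloop
 endfacet
 facet normal -0.268 0.250 -0.930
  outer loop
   vertex 1.6 0.8 1.0
   vertex 0.4 1.0 1.4
   vertex 2.4 2.4 1.2
  endloop
 endfacet
 facet normal -0.190 -0.978 -0.082
  outer loop
   vertex 1.6 0.8 1.0
   vertex 2.8 0.4 3.0
   vertex 0.4 1.0 1.4
  endloop
 endfacet
 facet normal -0.155 -0.982 -0.103
  outer loop
   vertex 1.6 0.8 1.0
   vertex 3.2 0.4 2.4
   vertex 2.8 0.4 3.0
  endloop
 endfacet
 facet normal 0.943 -0.314 0.105
  outer loop
   vertex 3.8 2.0 1.8
   vertex 4.6 4.8 3.0
   vertex 3.2 0.4 2.4
  endloop
 endfacet
 facet normal 0.440 0.245 -0.864
  outer loop
   vertex 3.8 2.0 1.8
   vertex 2.4 2.4 1.2
   vertex 4.6 4.8 3.0
  endloop
 endfacet
 facet normal 0.515 -0.464 -0.721
  outer loop
   vertex 3.8 2.0 1.8
   vertex 3.2 0.4 2.4
   vertex 1.6 0.8 1.0
  endloop
 endfacet
 facet normal 0.375 -0.072 -0.924
  outer loop
   vertex 3.8 2.0 1.8
   vertex 1.6 0.8 1.0
   vertex 2.4 2.4 1.2
  endloop
 endfacet
 facet normal -0.512 -0.722 0.466
  outer loop
   vertex 2.0 1.8 4.4
   vertex 1.8 2.2 4.8
   vertex 0.4 1.0 1.4
  endloop
 endfacet
 facet normal -0.491 -0.740 0.459
  outer loop
   vertex 2.0 1.8 4.4
   vertex 0.4 1.0 1.4
   vertex 2.8 0.4 3.0
  endloop
 endfacet
 facet normal 0.000 -0.707 0.707
  outer loop
   vertex 2.0 1.8 4.4
   vertex 2.8 0.4 3.0
   vertex 1.8 2.2 4.8
  endloop
 endfacet
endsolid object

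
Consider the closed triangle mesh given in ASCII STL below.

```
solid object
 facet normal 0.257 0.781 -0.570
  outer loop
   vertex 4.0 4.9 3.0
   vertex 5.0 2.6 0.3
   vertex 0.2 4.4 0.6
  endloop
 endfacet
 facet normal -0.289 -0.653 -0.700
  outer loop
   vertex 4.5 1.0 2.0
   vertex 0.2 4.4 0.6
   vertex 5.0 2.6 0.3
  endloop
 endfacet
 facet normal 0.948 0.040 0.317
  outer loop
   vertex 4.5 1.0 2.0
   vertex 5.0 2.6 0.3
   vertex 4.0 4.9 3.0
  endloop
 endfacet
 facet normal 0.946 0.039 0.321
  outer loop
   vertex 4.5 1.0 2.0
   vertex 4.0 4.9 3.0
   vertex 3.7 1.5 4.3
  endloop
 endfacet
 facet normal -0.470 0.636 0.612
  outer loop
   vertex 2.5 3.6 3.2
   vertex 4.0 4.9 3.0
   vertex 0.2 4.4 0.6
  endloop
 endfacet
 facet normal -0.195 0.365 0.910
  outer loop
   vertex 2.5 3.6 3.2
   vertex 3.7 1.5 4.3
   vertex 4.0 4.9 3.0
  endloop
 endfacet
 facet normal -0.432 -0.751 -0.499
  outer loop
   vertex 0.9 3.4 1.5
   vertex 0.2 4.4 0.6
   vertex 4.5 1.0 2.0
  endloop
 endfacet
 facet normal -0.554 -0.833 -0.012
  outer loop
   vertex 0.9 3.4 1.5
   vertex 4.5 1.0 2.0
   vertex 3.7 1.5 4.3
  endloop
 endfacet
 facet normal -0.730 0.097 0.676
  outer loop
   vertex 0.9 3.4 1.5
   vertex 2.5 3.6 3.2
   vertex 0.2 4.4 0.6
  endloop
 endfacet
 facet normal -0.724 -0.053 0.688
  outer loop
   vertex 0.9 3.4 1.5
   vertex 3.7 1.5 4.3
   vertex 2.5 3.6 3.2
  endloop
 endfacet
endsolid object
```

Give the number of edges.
15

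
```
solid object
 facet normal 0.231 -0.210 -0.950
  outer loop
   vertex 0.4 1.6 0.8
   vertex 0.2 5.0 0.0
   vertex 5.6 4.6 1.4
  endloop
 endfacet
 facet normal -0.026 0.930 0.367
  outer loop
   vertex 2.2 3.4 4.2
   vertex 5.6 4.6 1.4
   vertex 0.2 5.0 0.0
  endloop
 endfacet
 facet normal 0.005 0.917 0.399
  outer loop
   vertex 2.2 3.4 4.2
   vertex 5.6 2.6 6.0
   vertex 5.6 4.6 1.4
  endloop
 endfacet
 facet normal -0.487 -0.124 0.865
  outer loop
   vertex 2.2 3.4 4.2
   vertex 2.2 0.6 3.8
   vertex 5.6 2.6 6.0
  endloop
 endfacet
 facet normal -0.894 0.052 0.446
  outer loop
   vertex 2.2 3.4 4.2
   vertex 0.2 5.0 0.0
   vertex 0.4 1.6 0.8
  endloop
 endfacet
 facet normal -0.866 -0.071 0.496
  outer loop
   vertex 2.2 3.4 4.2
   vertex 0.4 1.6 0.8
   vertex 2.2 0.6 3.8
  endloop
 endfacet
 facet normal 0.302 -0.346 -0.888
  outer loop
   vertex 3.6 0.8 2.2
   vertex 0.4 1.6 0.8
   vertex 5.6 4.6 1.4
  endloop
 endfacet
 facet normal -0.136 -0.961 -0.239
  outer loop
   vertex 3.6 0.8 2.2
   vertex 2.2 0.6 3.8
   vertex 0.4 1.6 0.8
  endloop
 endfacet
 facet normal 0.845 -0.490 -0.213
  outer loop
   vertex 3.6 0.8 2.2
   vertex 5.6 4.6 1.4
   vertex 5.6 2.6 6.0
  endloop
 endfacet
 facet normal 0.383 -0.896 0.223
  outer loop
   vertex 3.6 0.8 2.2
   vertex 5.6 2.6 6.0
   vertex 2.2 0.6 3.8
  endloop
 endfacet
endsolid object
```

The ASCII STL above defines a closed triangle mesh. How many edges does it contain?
15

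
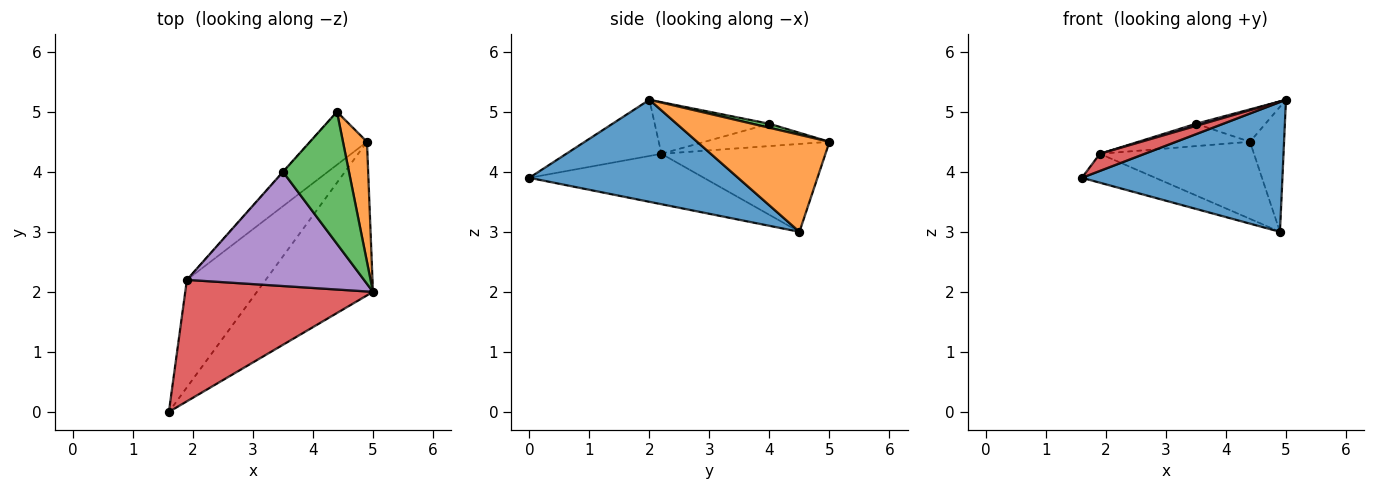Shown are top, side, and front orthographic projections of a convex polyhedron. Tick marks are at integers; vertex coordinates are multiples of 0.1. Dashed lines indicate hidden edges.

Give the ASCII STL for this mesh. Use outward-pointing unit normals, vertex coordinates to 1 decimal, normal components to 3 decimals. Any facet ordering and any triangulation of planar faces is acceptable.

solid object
 facet normal 0.558 -0.536 -0.634
  outer loop
   vertex 4.9 4.5 3.0
   vertex 5.0 2.0 5.2
   vertex 1.6 0.0 3.9
  endloop
 endfacet
 facet normal 0.942 0.243 0.233
  outer loop
   vertex 4.9 4.5 3.0
   vertex 4.4 5.0 4.5
   vertex 5.0 2.0 5.2
  endloop
 endfacet
 facet normal 0.059 0.238 0.969
  outer loop
   vertex 3.5 4.0 4.8
   vertex 5.0 2.0 5.2
   vertex 4.4 5.0 4.5
  endloop
 endfacet
 facet normal -0.284 -0.134 0.949
  outer loop
   vertex 1.9 2.2 4.3
   vertex 1.6 0.0 3.9
   vertex 5.0 2.0 5.2
  endloop
 endfacet
 facet normal -0.280 -0.018 0.960
  outer loop
   vertex 1.9 2.2 4.3
   vertex 5.0 2.0 5.2
   vertex 3.5 4.0 4.8
  endloop
 endfacet
 facet normal -0.525 0.221 -0.822
  outer loop
   vertex 1.9 2.2 4.3
   vertex 4.9 4.5 3.0
   vertex 1.6 0.0 3.9
  endloop
 endfacet
 facet normal -0.659 0.619 -0.426
  outer loop
   vertex 1.9 2.2 4.3
   vertex 4.4 5.0 4.5
   vertex 4.9 4.5 3.0
  endloop
 endfacet
 facet normal -0.745 0.667 -0.014
  outer loop
   vertex 1.9 2.2 4.3
   vertex 3.5 4.0 4.8
   vertex 4.4 5.0 4.5
  endloop
 endfacet
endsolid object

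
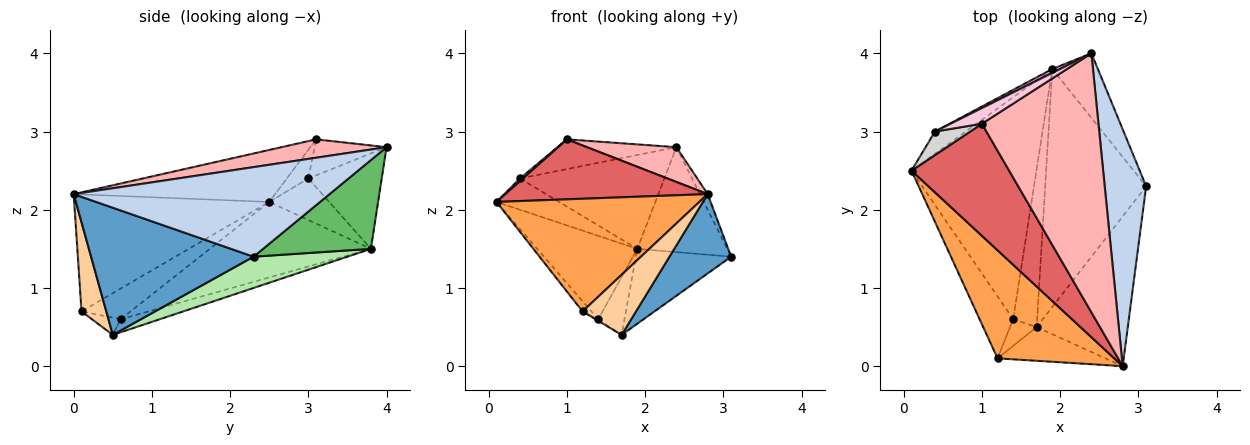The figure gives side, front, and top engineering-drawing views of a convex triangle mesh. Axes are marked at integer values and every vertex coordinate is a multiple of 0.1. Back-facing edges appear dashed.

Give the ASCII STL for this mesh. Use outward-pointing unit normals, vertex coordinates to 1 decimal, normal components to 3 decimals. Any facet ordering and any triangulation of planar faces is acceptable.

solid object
 facet normal 0.777 -0.295 -0.557
  outer loop
   vertex 1.7 0.5 0.4
   vertex 3.1 2.3 1.4
   vertex 2.8 0.0 2.2
  endloop
 endfacet
 facet normal 0.907 0.028 0.420
  outer loop
   vertex 2.4 4.0 2.8
   vertex 2.8 0.0 2.2
   vertex 3.1 2.3 1.4
  endloop
 endfacet
 facet normal -0.570 -0.593 0.569
  outer loop
   vertex 1.2 0.1 0.7
   vertex 2.8 0.0 2.2
   vertex 0.1 2.5 2.1
  endloop
 endfacet
 facet normal 0.375 -0.809 -0.454
  outer loop
   vertex 1.2 0.1 0.7
   vertex 1.7 0.5 0.4
   vertex 2.8 0.0 2.2
  endloop
 endfacet
 facet normal 0.714 0.596 -0.366
  outer loop
   vertex 1.9 3.8 1.5
   vertex 2.4 4.0 2.8
   vertex 3.1 2.3 1.4
  endloop
 endfacet
 facet normal 0.283 0.288 -0.915
  outer loop
   vertex 1.9 3.8 1.5
   vertex 3.1 2.3 1.4
   vertex 1.7 0.5 0.4
  endloop
 endfacet
 facet normal -0.425 -0.427 0.798
  outer loop
   vertex 1.0 3.1 2.9
   vertex 0.1 2.5 2.1
   vertex 2.8 0.0 2.2
  endloop
 endfacet
 facet normal 0.154 -0.131 0.979
  outer loop
   vertex 1.0 3.1 2.9
   vertex 2.8 0.0 2.2
   vertex 2.4 4.0 2.8
  endloop
 endfacet
 facet normal -0.669 0.121 -0.733
  outer loop
   vertex 1.4 0.6 0.6
   vertex 1.2 0.1 0.7
   vertex 0.1 2.5 2.1
  endloop
 endfacet
 facet normal -0.543 0.049 -0.839
  outer loop
   vertex 1.4 0.6 0.6
   vertex 1.7 0.5 0.4
   vertex 1.2 0.1 0.7
  endloop
 endfacet
 facet normal -0.493 0.306 -0.815
  outer loop
   vertex 1.4 0.6 0.6
   vertex 0.1 2.5 2.1
   vertex 1.9 3.8 1.5
  endloop
 endfacet
 facet normal -0.455 0.306 -0.836
  outer loop
   vertex 1.4 0.6 0.6
   vertex 1.9 3.8 1.5
   vertex 1.7 0.5 0.4
  endloop
 endfacet
 facet normal -0.453 0.891 0.037
  outer loop
   vertex 0.4 3.0 2.4
   vertex 2.4 4.0 2.8
   vertex 1.9 3.8 1.5
  endloop
 endfacet
 facet normal -0.472 0.780 0.411
  outer loop
   vertex 0.4 3.0 2.4
   vertex 1.0 3.1 2.9
   vertex 2.4 4.0 2.8
  endloop
 endfacet
 facet normal -0.616 0.643 -0.455
  outer loop
   vertex 0.4 3.0 2.4
   vertex 1.9 3.8 1.5
   vertex 0.1 2.5 2.1
  endloop
 endfacet
 facet normal -0.629 -0.086 0.772
  outer loop
   vertex 0.4 3.0 2.4
   vertex 0.1 2.5 2.1
   vertex 1.0 3.1 2.9
  endloop
 endfacet
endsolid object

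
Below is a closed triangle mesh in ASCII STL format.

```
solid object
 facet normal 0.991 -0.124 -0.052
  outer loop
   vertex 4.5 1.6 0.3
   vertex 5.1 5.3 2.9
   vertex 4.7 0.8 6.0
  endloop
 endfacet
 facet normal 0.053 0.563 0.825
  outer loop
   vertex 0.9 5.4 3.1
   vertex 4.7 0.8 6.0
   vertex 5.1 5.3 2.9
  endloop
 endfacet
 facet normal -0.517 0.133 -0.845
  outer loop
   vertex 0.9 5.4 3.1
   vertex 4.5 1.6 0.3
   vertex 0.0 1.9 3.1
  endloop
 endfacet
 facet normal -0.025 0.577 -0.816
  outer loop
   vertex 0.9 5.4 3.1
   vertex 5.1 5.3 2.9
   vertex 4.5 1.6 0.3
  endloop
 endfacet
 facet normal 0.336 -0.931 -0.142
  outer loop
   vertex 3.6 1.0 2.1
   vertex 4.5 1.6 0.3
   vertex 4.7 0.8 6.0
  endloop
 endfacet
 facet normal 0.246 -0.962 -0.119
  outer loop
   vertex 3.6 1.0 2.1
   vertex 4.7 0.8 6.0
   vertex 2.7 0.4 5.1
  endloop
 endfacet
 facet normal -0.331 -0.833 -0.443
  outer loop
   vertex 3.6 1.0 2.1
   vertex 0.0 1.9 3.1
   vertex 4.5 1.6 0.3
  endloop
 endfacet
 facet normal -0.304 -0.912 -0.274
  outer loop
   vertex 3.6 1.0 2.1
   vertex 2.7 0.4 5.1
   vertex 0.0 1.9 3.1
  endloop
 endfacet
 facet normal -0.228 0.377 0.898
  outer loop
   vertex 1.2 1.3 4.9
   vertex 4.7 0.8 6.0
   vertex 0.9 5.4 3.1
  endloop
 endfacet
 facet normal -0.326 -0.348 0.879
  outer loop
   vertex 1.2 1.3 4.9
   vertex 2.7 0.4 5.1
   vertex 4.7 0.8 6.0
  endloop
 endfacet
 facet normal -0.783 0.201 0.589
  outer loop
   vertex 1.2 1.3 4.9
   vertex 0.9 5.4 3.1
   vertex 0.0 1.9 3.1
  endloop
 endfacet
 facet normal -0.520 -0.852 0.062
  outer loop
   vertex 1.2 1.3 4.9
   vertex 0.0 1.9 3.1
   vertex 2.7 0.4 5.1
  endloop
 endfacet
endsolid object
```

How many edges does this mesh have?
18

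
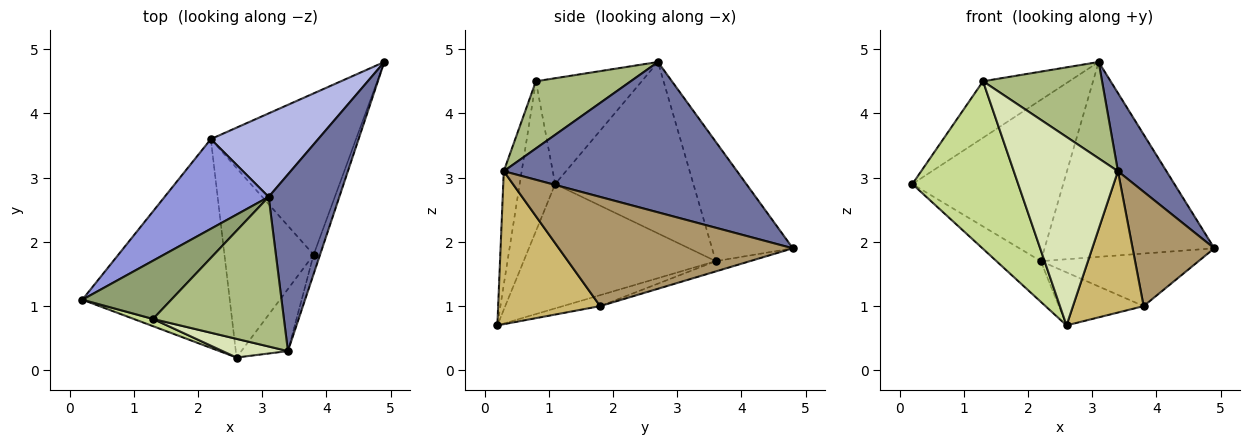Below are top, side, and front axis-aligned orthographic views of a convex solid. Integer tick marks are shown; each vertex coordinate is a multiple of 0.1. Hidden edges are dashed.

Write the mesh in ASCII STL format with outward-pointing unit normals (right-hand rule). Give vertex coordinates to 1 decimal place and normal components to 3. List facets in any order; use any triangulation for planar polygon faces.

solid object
 facet normal 0.889 -0.185 0.418
  outer loop
   vertex 3.4 0.3 3.1
   vertex 4.9 4.8 1.9
   vertex 3.1 2.7 4.8
  endloop
 endfacet
 facet normal -0.638 0.147 -0.756
  outer loop
   vertex 2.2 3.6 1.7
   vertex 2.6 0.2 0.7
   vertex 0.2 1.1 2.9
  endloop
 endfacet
 facet normal -0.625 0.682 0.380
  outer loop
   vertex 2.2 3.6 1.7
   vertex 0.2 1.1 2.9
   vertex 3.1 2.7 4.8
  endloop
 endfacet
 facet normal -0.401 0.842 0.361
  outer loop
   vertex 2.2 3.6 1.7
   vertex 3.1 2.7 4.8
   vertex 4.9 4.8 1.9
  endloop
 endfacet
 facet normal -0.650 0.529 0.546
  outer loop
   vertex 1.3 0.8 4.5
   vertex 3.1 2.7 4.8
   vertex 0.2 1.1 2.9
  endloop
 endfacet
 facet normal 0.396 -0.497 0.772
  outer loop
   vertex 1.3 0.8 4.5
   vertex 3.4 0.3 3.1
   vertex 3.1 2.7 4.8
  endloop
 endfacet
 facet normal -0.318 -0.947 0.041
  outer loop
   vertex 1.3 0.8 4.5
   vertex 0.2 1.1 2.9
   vertex 2.6 0.2 0.7
  endloop
 endfacet
 facet normal -0.169 -0.981 0.097
  outer loop
   vertex 1.3 0.8 4.5
   vertex 2.6 0.2 0.7
   vertex 3.4 0.3 3.1
  endloop
 endfacet
 facet normal 0.943 -0.329 -0.055
  outer loop
   vertex 3.8 1.8 1.0
   vertex 4.9 4.8 1.9
   vertex 3.4 0.3 3.1
  endloop
 endfacet
 facet normal 0.797 -0.553 -0.243
  outer loop
   vertex 3.8 1.8 1.0
   vertex 3.4 0.3 3.1
   vertex 2.6 0.2 0.7
  endloop
 endfacet
 facet normal -0.067 0.309 -0.949
  outer loop
   vertex 3.8 1.8 1.0
   vertex 2.2 3.6 1.7
   vertex 4.9 4.8 1.9
  endloop
 endfacet
 facet normal -0.118 0.267 -0.956
  outer loop
   vertex 3.8 1.8 1.0
   vertex 2.6 0.2 0.7
   vertex 2.2 3.6 1.7
  endloop
 endfacet
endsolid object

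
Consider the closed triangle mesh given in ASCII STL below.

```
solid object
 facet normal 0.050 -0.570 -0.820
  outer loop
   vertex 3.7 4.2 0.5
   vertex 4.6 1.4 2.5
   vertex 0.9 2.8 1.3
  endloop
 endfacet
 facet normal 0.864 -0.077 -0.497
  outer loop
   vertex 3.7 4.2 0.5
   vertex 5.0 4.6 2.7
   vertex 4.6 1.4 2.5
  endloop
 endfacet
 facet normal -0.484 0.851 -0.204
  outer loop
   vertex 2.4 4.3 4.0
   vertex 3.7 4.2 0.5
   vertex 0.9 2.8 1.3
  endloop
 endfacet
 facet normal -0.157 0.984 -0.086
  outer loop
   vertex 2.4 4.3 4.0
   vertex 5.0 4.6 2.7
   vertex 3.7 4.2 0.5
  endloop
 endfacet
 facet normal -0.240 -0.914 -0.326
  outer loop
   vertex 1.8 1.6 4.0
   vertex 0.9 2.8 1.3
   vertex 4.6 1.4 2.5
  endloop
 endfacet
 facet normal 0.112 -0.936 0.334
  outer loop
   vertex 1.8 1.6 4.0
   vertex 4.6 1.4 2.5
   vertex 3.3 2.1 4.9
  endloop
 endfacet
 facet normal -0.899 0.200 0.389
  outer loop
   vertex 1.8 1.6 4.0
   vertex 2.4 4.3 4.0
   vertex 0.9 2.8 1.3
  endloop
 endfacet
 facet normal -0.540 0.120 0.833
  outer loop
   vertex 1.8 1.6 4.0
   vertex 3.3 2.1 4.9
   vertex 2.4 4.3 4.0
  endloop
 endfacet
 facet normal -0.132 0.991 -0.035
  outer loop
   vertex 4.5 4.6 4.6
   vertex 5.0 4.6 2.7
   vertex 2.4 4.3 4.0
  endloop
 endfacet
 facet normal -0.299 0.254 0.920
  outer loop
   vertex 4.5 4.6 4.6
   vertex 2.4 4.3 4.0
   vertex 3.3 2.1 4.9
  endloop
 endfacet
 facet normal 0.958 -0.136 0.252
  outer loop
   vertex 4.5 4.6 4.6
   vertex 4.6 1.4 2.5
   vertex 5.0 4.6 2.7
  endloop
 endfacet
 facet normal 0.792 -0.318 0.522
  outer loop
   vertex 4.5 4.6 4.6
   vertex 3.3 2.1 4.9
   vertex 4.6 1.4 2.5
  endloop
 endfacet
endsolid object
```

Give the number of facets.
12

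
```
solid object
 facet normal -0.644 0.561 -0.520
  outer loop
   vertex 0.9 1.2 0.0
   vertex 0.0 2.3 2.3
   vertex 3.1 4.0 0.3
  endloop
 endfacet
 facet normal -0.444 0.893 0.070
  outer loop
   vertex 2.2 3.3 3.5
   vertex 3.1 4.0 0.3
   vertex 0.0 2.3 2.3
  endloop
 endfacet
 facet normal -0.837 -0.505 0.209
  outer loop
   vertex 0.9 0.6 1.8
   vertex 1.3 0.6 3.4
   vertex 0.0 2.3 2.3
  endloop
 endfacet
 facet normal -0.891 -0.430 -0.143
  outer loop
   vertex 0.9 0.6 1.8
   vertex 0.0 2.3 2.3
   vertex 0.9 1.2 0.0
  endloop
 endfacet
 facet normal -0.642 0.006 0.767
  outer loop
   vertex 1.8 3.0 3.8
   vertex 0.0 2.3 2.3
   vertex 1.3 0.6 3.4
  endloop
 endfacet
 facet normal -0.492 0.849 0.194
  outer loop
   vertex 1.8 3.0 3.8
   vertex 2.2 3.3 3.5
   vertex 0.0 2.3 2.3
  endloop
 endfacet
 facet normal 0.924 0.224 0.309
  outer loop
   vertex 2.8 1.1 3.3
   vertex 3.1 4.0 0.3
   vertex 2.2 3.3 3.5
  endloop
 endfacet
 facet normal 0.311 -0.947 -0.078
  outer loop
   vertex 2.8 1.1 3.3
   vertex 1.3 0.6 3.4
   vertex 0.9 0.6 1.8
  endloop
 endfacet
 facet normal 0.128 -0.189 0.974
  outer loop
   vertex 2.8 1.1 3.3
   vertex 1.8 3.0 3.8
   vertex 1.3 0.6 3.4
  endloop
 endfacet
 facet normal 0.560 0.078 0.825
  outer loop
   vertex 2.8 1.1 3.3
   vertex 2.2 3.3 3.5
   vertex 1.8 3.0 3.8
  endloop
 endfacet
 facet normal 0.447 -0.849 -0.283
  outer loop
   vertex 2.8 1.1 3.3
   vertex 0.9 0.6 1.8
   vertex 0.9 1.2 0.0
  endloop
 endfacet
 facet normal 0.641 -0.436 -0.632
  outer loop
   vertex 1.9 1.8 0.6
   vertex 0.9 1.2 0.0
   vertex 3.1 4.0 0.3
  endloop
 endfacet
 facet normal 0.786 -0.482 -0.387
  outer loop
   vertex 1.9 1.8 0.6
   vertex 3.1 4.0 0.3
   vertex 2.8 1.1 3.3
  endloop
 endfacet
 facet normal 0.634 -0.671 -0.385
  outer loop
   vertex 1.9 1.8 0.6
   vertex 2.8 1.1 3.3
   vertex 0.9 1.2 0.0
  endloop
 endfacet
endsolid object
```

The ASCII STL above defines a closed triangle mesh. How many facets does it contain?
14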